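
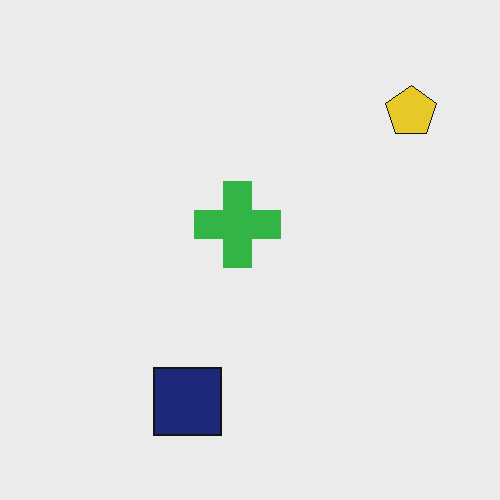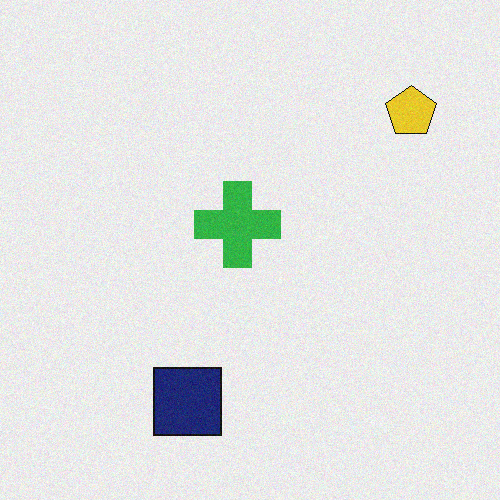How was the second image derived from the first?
It was degraded with a light layer of grain.

Random speckle covers the whole image, including the flat background.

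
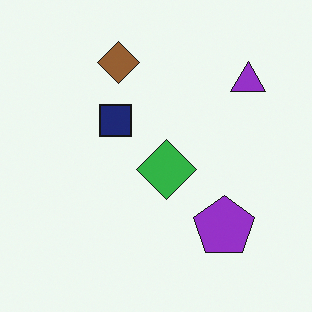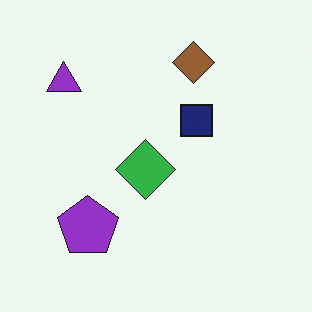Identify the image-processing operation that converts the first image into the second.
It was flipped horizontally (left ↔ right).

The purple triangle is in the top-right of the first image and the top-left of the second — shapes on opposite sides of the vertical midline have swapped in a mirror flip.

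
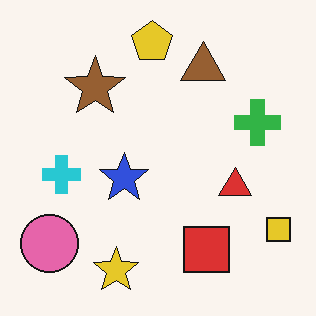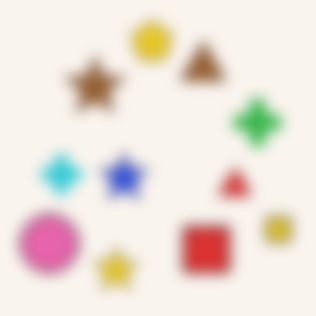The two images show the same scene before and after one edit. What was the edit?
It was strongly gaussian-blurred.

Shape edges and outlines are uniformly softened across the whole image.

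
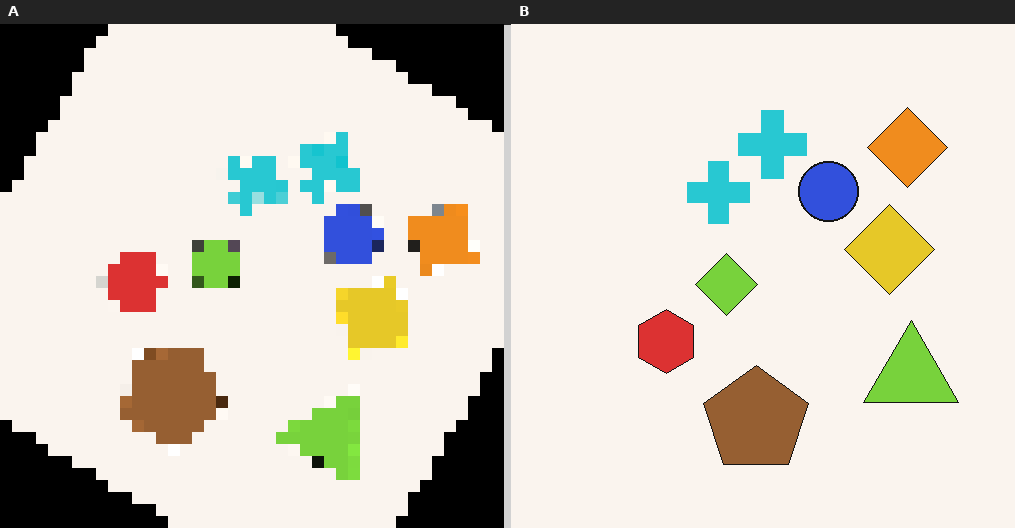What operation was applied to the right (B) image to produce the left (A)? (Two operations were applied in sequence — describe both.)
The left (A) image is the right (B) rotated clockwise by a large amount — several tens of degrees, then coarsely pixelated.

Every shape is tilted by the same angle and the image corners show triangular fill wedges — a whole-image rotation by a non-right angle. Shapes are reduced to large square blocks; fine edges and outlines are lost — a downscale-then-upscale (mosaic) effect.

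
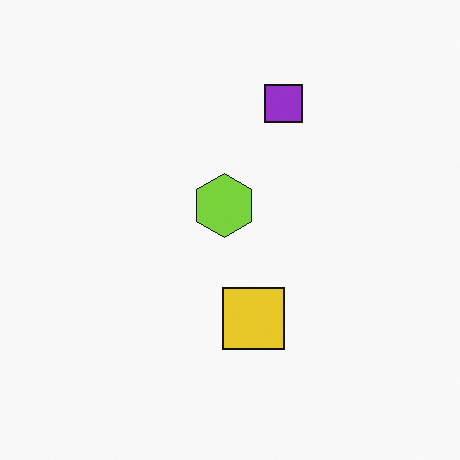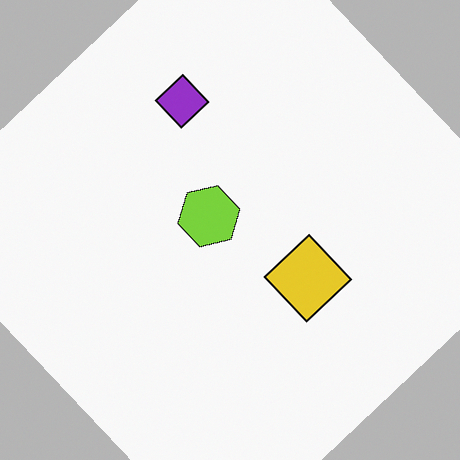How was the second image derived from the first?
This is the original image rotated counter-clockwise by a large amount — several tens of degrees.

Every shape is tilted by the same angle and the image corners show triangular fill wedges — a whole-image rotation by a non-right angle.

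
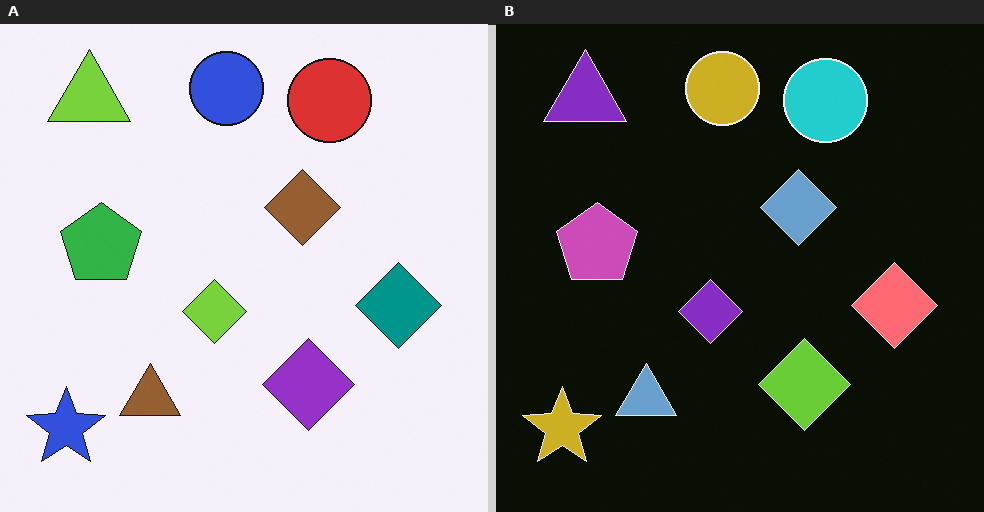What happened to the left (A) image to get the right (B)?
It was color-inverted (negative).

The light background has become dark and every shape's color is its complement — a photographic negative.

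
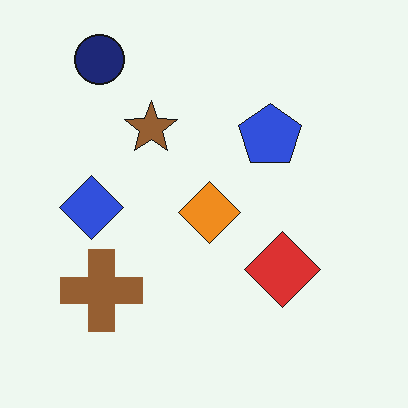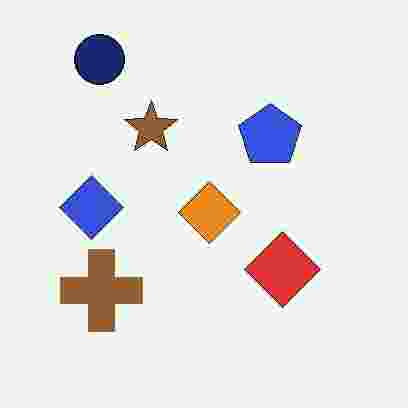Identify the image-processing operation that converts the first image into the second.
Heavily JPEG-compressed with obvious blocking artifacts.

Blocky 8×8 compression artifacts appear around shape edges and the flat background shows ringing — characteristic JPEG degradation.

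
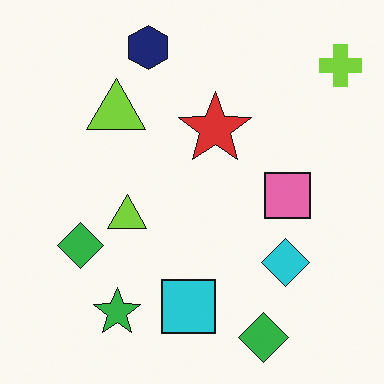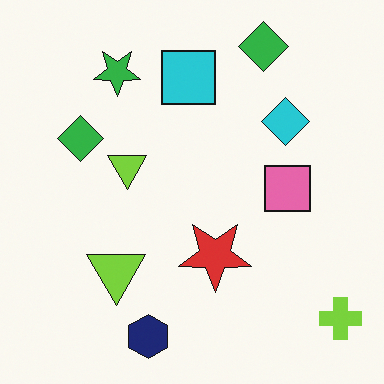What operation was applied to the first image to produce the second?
Flipped vertically (top ↔ bottom).

The navy hexagon is in the top of the first image and the bottom of the second — shapes on opposite sides of the horizontal midline have swapped in a mirror flip.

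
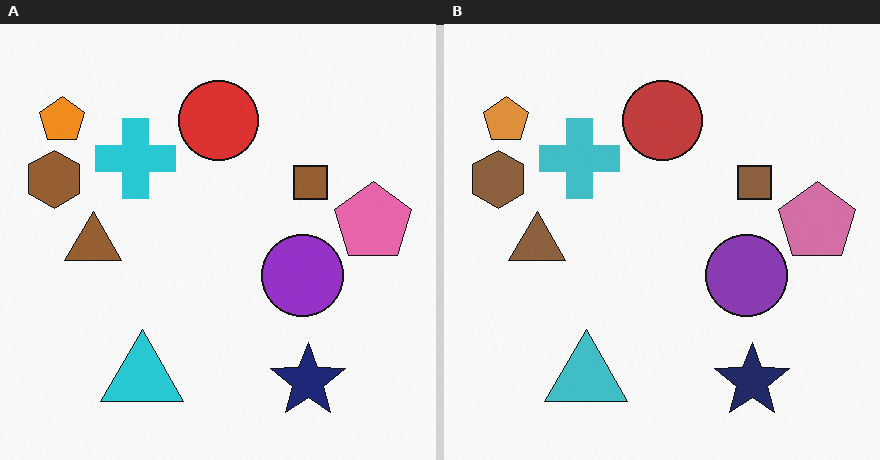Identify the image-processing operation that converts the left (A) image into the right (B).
The transformation is: slightly desaturated.

All colors are more muted and greyish — a global saturation change.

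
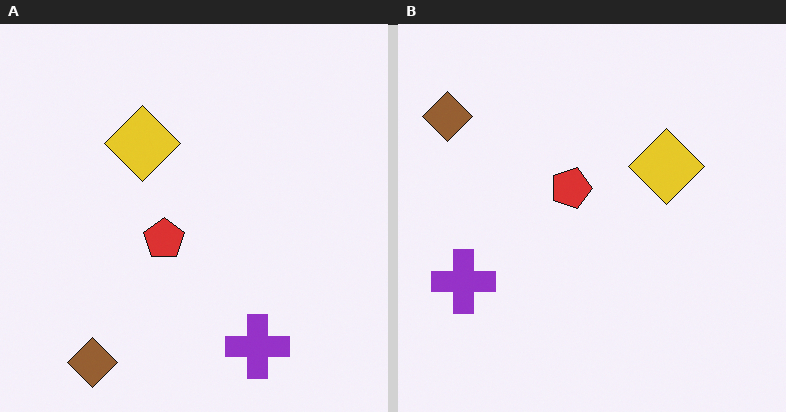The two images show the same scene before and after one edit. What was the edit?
Rotated 90° clockwise.

The brown diamond sits in the bottom-left of the left (A) image and the top-left of the right (B) — consistent with a whole-image 90° clockwise rotation.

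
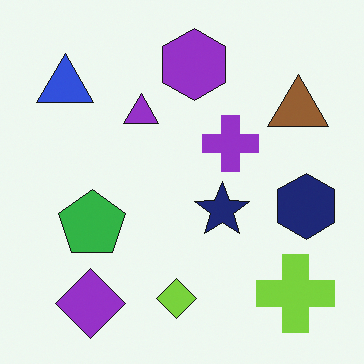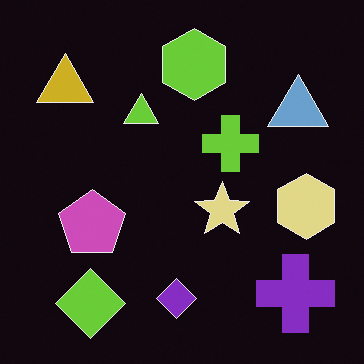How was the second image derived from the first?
The second image is the first color-inverted (negative).

The light background has become dark and every shape's color is its complement — a photographic negative.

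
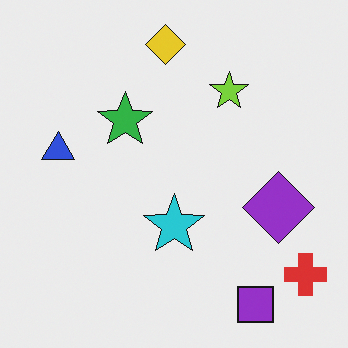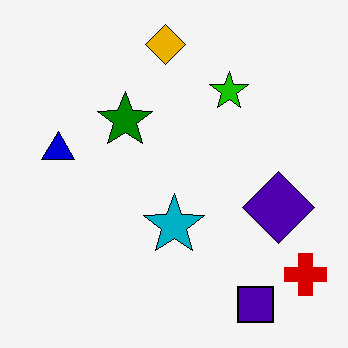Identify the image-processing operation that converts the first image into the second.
This is the original image boosted in contrast.

Tones are pushed away from mid-grey across the whole image — a global contrast change.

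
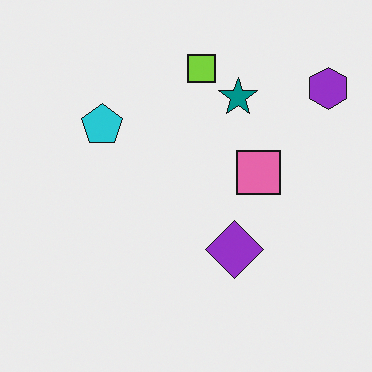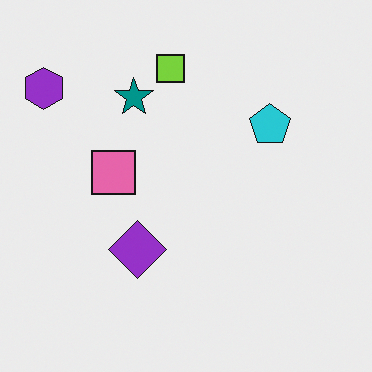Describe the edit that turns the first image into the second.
It was flipped horizontally (left ↔ right).

The purple hexagon is in the top-right of the first image and the top-left of the second — shapes on opposite sides of the vertical midline have swapped in a mirror flip.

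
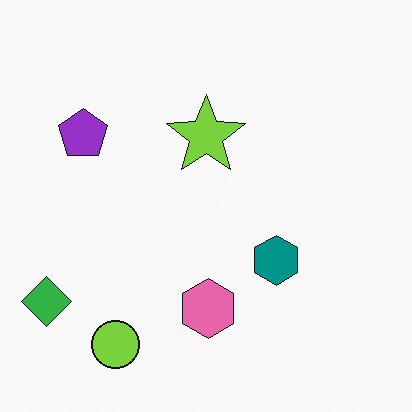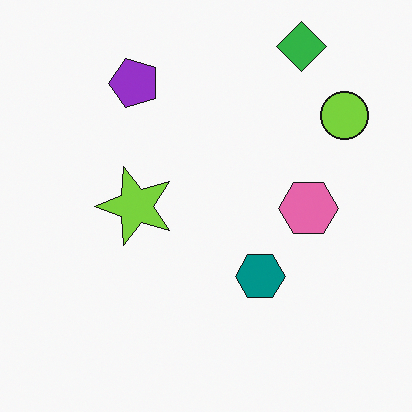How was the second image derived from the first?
The second image is the first transposed (reflected across the top-left ↔ bottom-right diagonal).

Shapes have swapped their row and column positions — what was in the top-right is now in the bottom-left — a diagonal reflection.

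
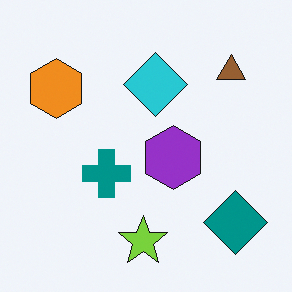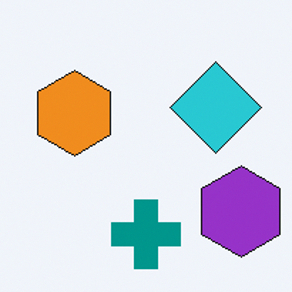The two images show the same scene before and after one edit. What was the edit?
The second image is the first cropped to a modestly smaller region and rescaled.

The visible shapes are larger and the field of view is narrower; shapes near the original edges may be partly or wholly outside the frame — a crop-and-rescale.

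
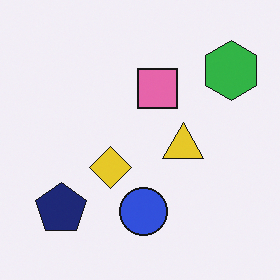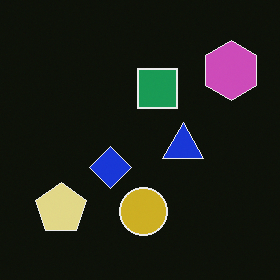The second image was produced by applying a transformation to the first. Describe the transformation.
This is the original image color-inverted (negative).

The light background has become dark and every shape's color is its complement — a photographic negative.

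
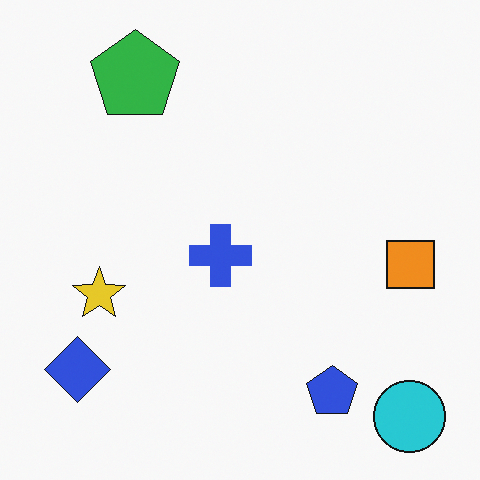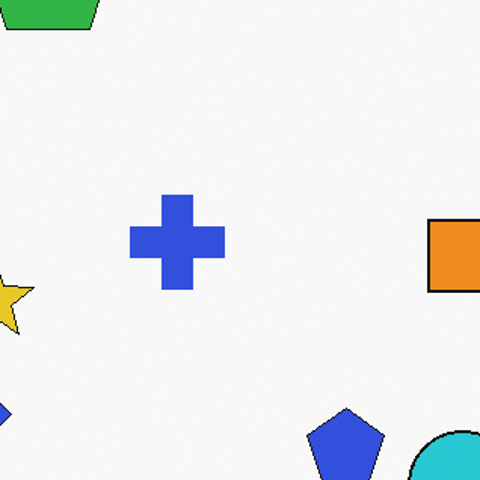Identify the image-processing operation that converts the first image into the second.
The image was cropped to a modestly smaller region and rescaled.

The visible shapes are larger and the field of view is narrower; shapes near the original edges may be partly or wholly outside the frame — a crop-and-rescale.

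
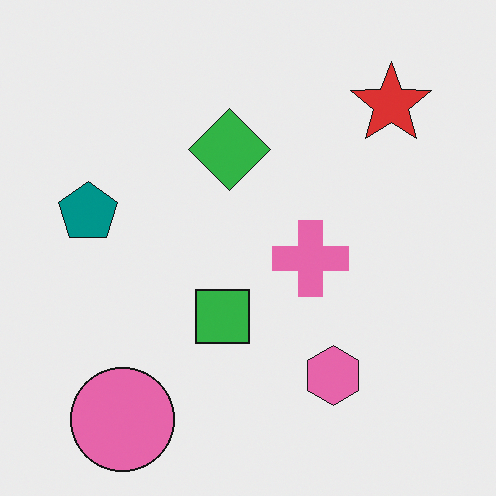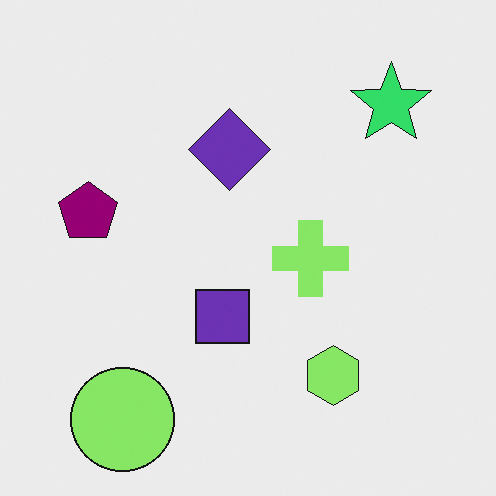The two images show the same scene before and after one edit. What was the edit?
Hue-shifted noticeably.

Every shape's color has rotated by the same amount around the hue wheel — a uniform hue shift.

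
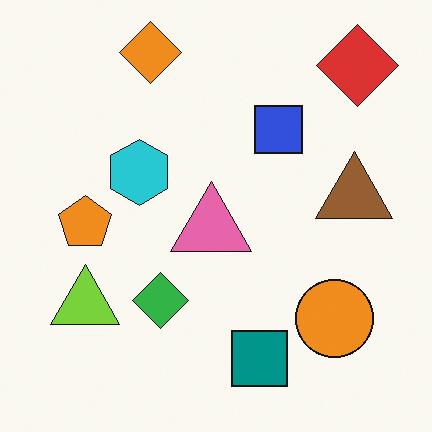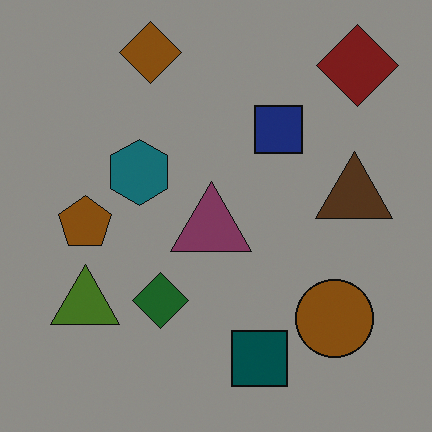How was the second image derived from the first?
The second image is the first noticeably darkened.

Every pixel — background and shapes alike — is uniformly darkened.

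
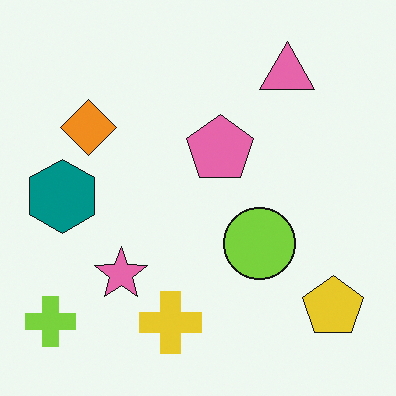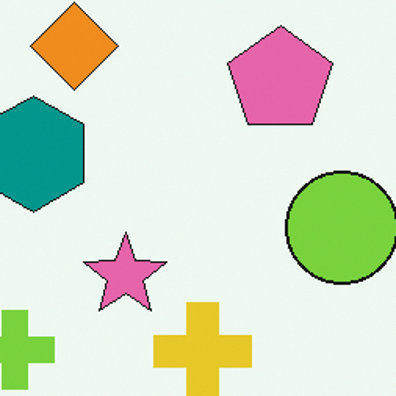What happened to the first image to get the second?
This is the original image cropped to a modestly smaller region and rescaled.

The visible shapes are larger and the field of view is narrower; shapes near the original edges may be partly or wholly outside the frame — a crop-and-rescale.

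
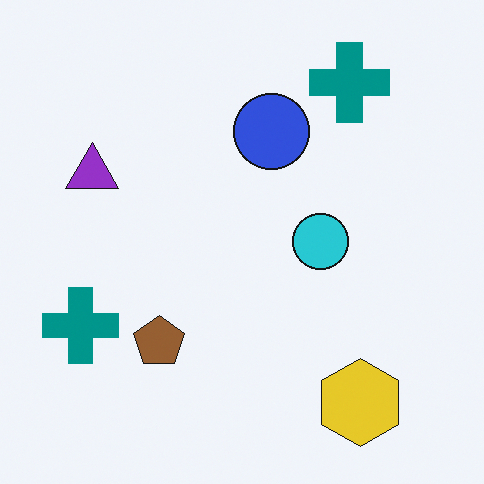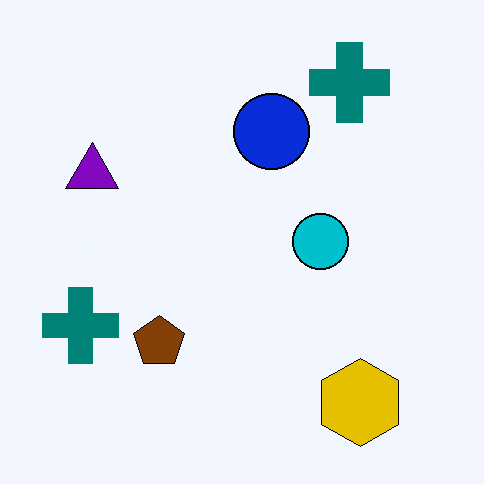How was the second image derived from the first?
The second image is the first given slightly increased contrast.

Tones are pushed away from mid-grey across the whole image — a global contrast change.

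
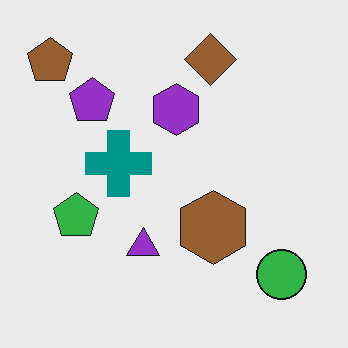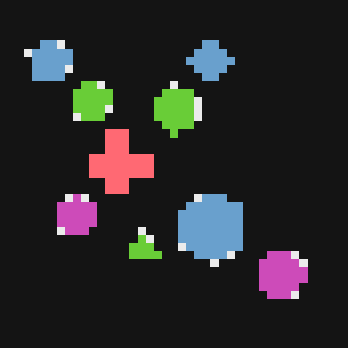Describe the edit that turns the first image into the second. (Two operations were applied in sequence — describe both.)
It was color-inverted (negative), then moderately pixelated.

The light background has become dark and every shape's color is its complement — a photographic negative. Shapes are reduced to large square blocks; fine edges and outlines are lost — a downscale-then-upscale (mosaic) effect.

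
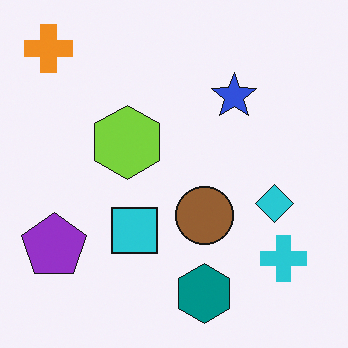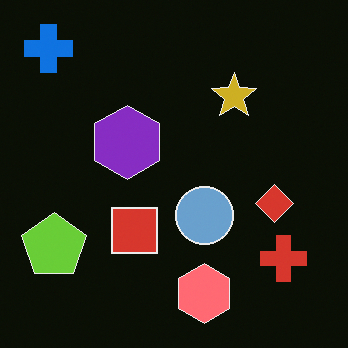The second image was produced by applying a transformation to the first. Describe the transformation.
The second image is the first color-inverted (negative).

The light background has become dark and every shape's color is its complement — a photographic negative.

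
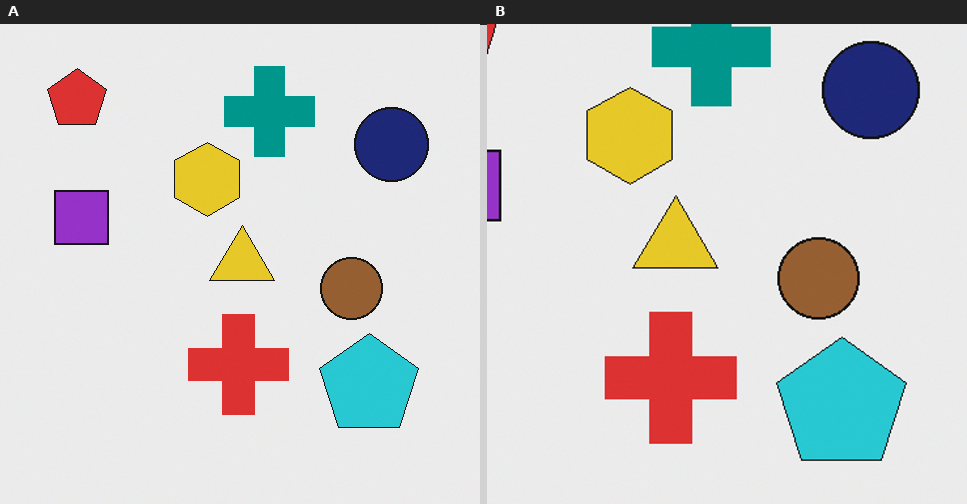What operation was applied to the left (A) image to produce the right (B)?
The image was cropped slightly and scaled back up.

The visible shapes are larger and the field of view is narrower; shapes near the original edges may be partly or wholly outside the frame — a crop-and-rescale.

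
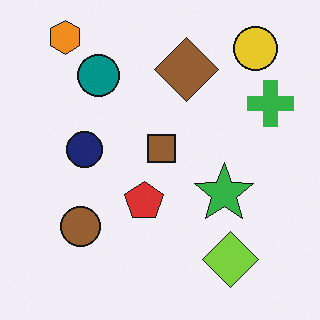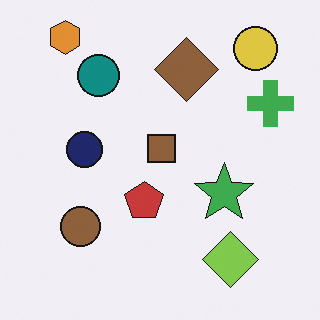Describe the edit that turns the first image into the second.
This is the original image slightly desaturated.

All colors are more muted and greyish — a global saturation change.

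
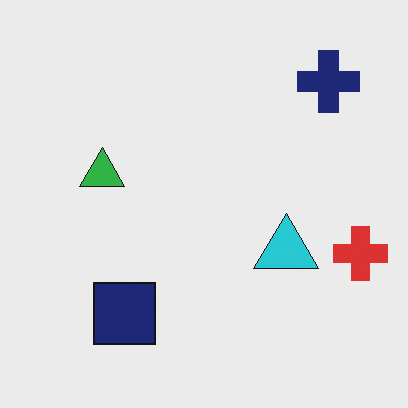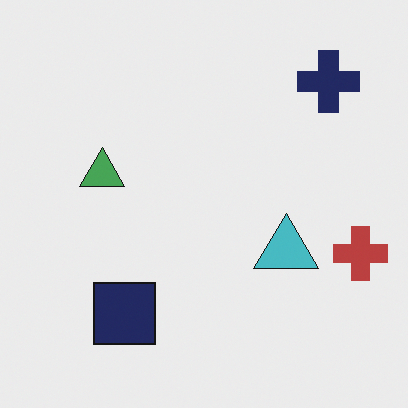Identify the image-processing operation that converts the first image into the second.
Slightly desaturated.

All colors are more muted and greyish — a global saturation change.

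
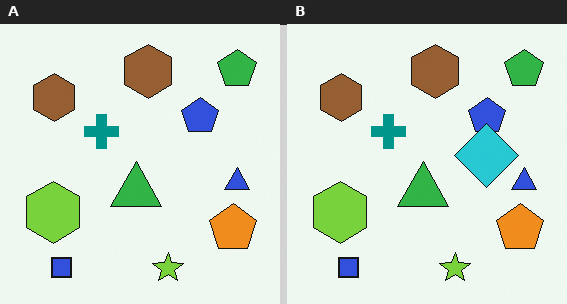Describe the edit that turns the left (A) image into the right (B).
Overlaid with an additional cyan diamond.

A cyan diamond appears in the right (B) image that is absent from the left (A).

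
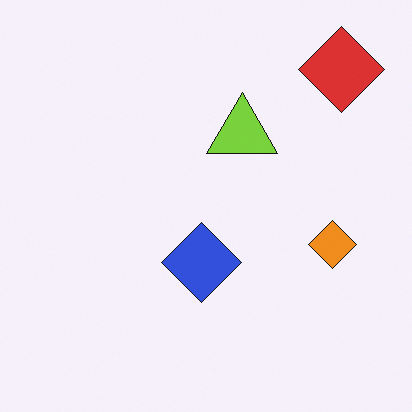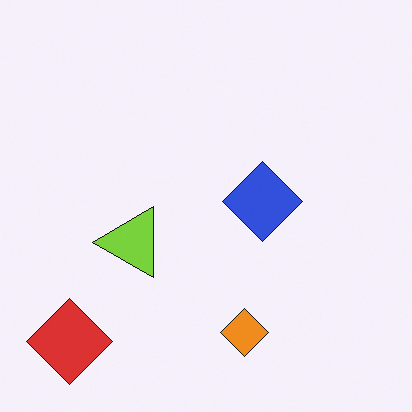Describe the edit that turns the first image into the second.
It was transposed (reflected across the top-left ↔ bottom-right diagonal).

Shapes have swapped their row and column positions — what was in the top-right is now in the bottom-left — a diagonal reflection.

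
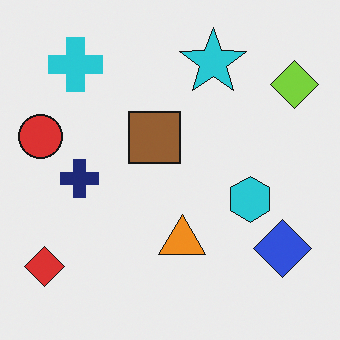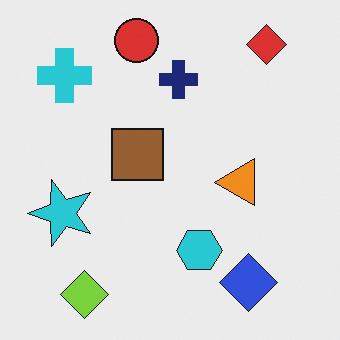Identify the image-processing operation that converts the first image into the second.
Transposed (reflected across the top-left ↔ bottom-right diagonal).

Shapes have swapped their row and column positions — what was in the top-right is now in the bottom-left — a diagonal reflection.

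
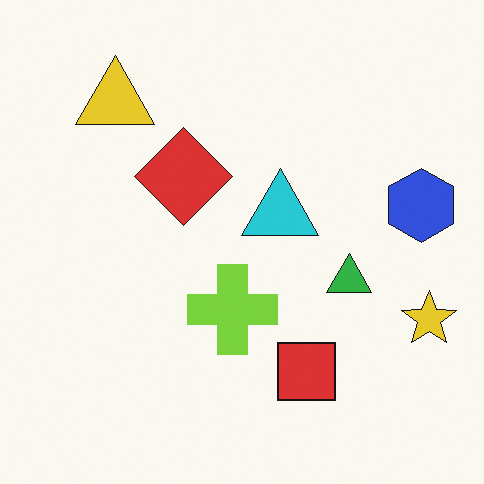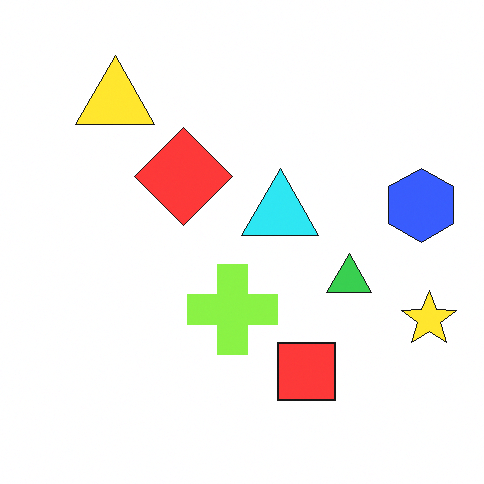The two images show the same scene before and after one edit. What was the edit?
It was slightly brightened.

Every pixel — background and shapes alike — is uniformly brightened.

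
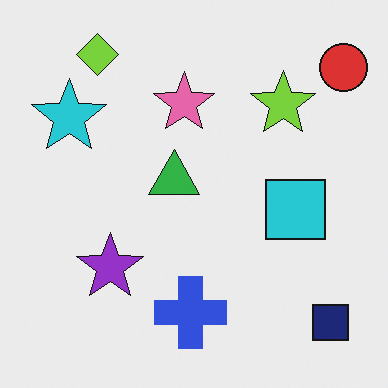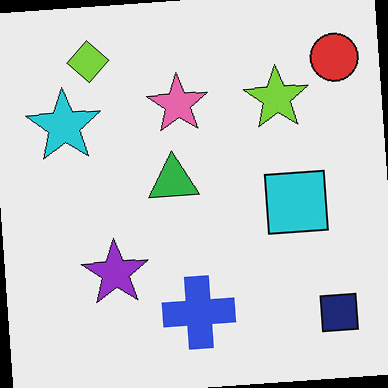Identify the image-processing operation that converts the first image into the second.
It was rotated counter-clockwise by a few degrees.

Every shape is tilted by the same angle and the image corners show triangular fill wedges — a whole-image rotation by a non-right angle.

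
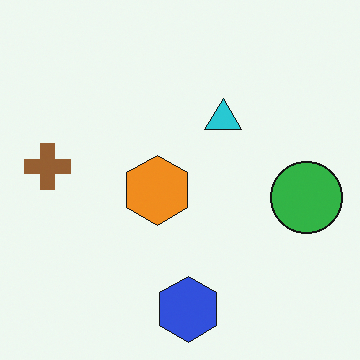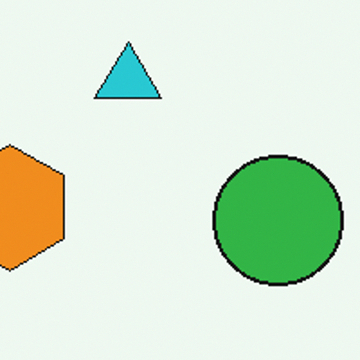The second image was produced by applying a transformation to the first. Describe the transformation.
It was cropped to a noticeably smaller region and rescaled.

The visible shapes are larger and the field of view is narrower; shapes near the original edges may be partly or wholly outside the frame — a crop-and-rescale.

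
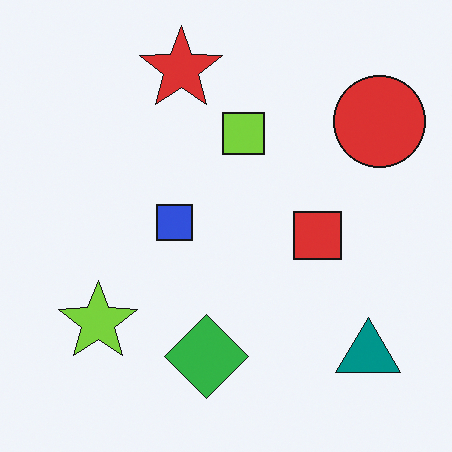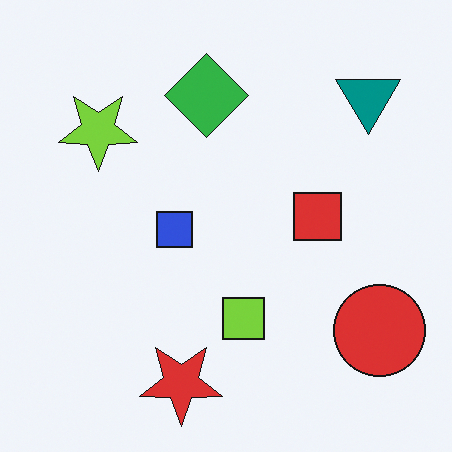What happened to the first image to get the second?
The image was flipped vertically (top ↔ bottom).

The red star is in the top of the first image and the bottom of the second — shapes on opposite sides of the horizontal midline have swapped in a mirror flip.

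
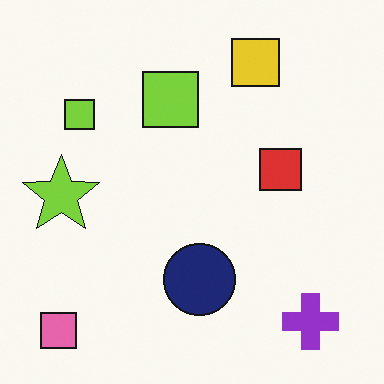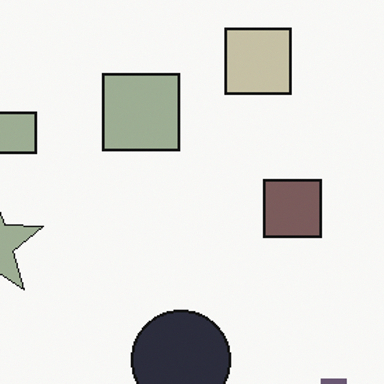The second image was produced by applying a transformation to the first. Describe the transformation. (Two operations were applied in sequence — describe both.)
The transformation is: heavily desaturated, then cropped slightly and scaled back up.

All colors are more muted and greyish — a global saturation change. The visible shapes are larger and the field of view is narrower; shapes near the original edges may be partly or wholly outside the frame — a crop-and-rescale.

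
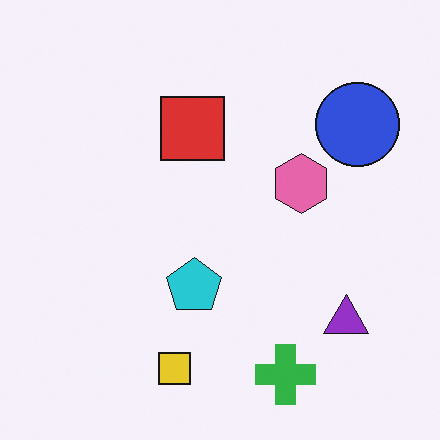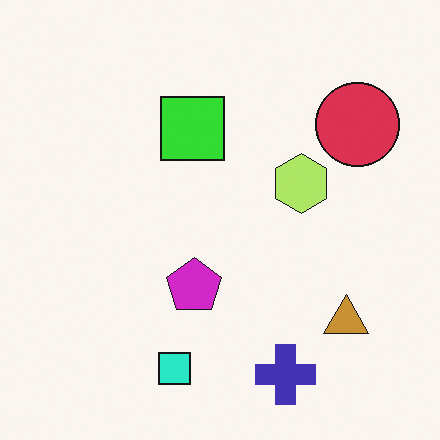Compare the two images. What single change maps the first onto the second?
It was hue-shifted through roughly a third of the color wheel.

Every shape's color has rotated by the same amount around the hue wheel — a uniform hue shift.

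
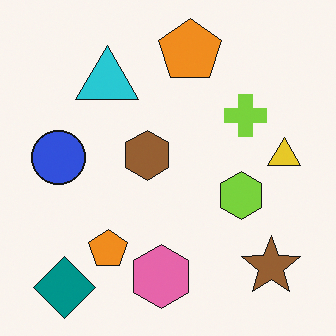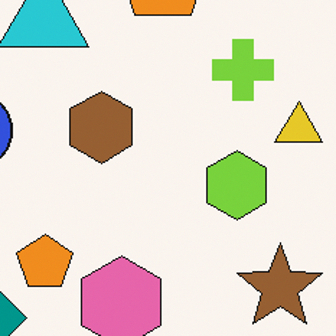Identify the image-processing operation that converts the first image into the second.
The image was cropped to a modestly smaller region and rescaled.

The visible shapes are larger and the field of view is narrower; shapes near the original edges may be partly or wholly outside the frame — a crop-and-rescale.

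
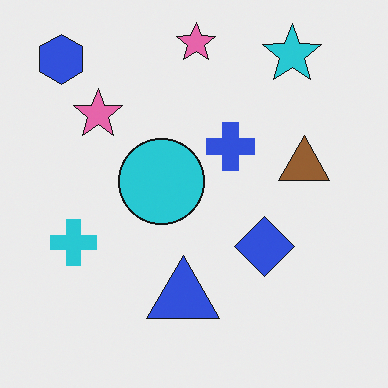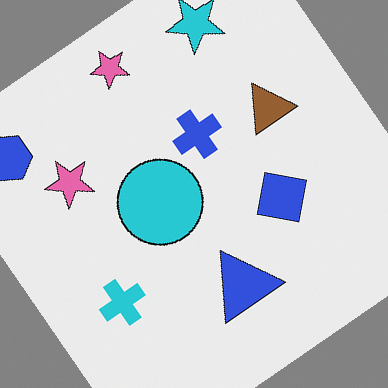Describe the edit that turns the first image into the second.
This is the original image rotated counter-clockwise by a large amount — several tens of degrees.

Every shape is tilted by the same angle and the image corners show triangular fill wedges — a whole-image rotation by a non-right angle.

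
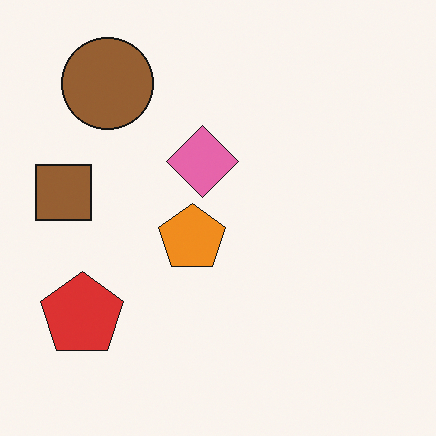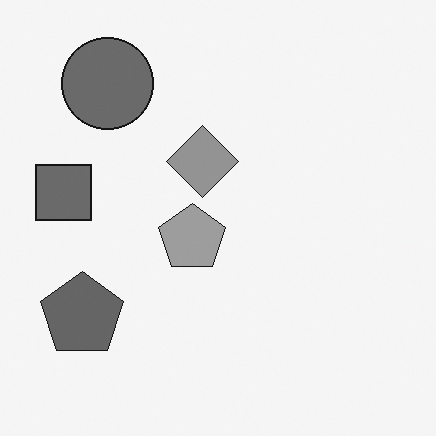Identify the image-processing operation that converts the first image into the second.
Converted to grayscale.

All color is removed — every shape is now a shade of grey.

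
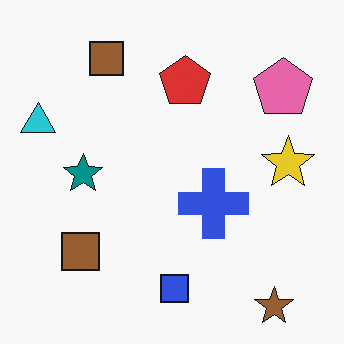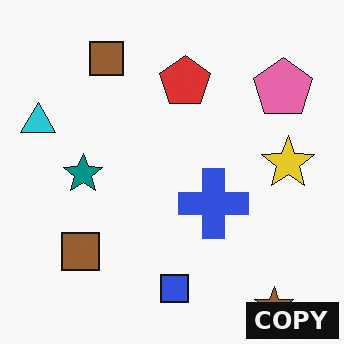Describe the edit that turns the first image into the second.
The second image is the first watermarked with the text "COPY" in the lower-right corner.

A dark label reading "COPY" appears in the lower-right corner.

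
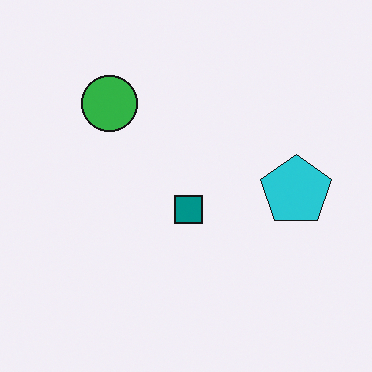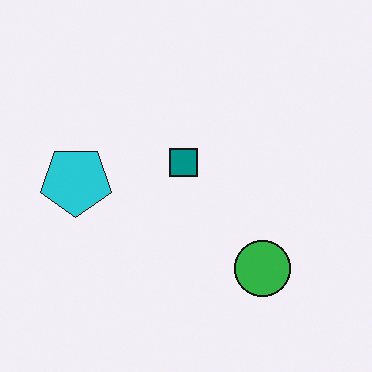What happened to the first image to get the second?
Rotated 180°.

The green circle sits in the top-left of the first image and the bottom-right of the second — consistent with a whole-image 180° rotation.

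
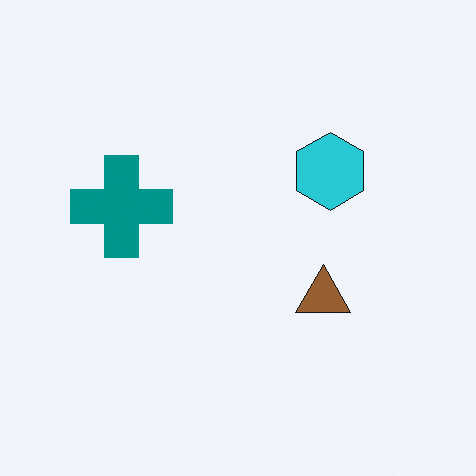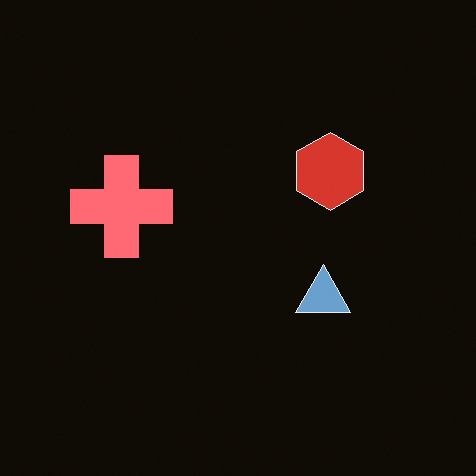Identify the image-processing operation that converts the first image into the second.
The transformation is: color-inverted (negative).

The light background has become dark and every shape's color is its complement — a photographic negative.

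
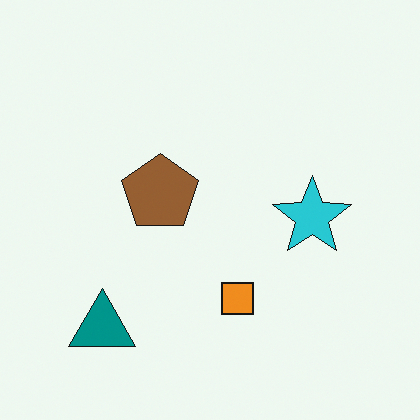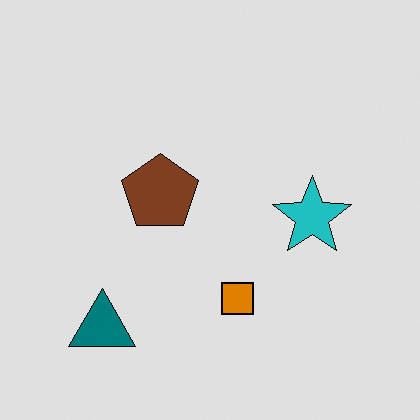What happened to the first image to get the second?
It was posterized to a reduced palette.

Each flat color has snapped to a coarser quantized level — most visibly, the near-white background has dropped to a flat grey.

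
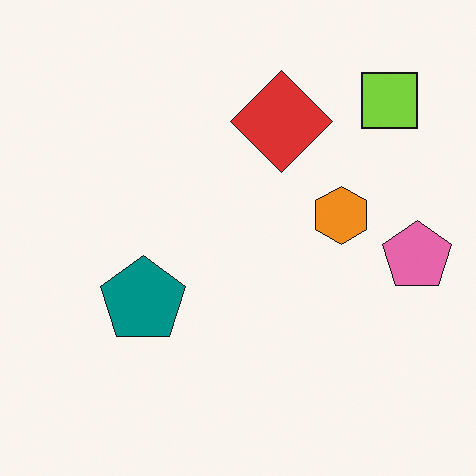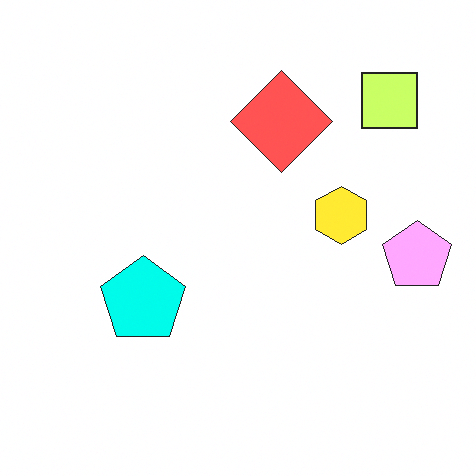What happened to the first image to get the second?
It was brightened a lot.

Every pixel — background and shapes alike — is uniformly brightened.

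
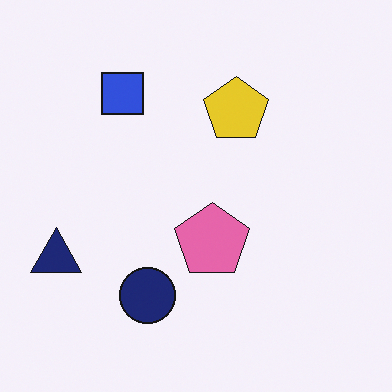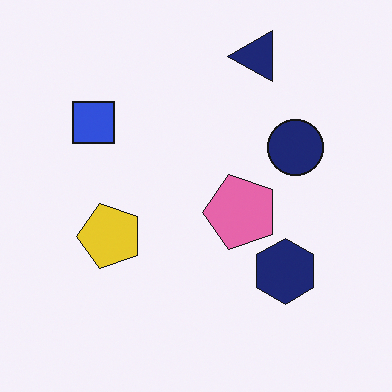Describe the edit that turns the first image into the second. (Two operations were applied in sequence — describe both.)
Transposed (reflected across the top-left ↔ bottom-right diagonal), then overlaid with an additional navy hexagon.

Shapes have swapped their row and column positions — what was in the top-right is now in the bottom-left — a diagonal reflection. A navy hexagon appears in the second image that is absent from the first.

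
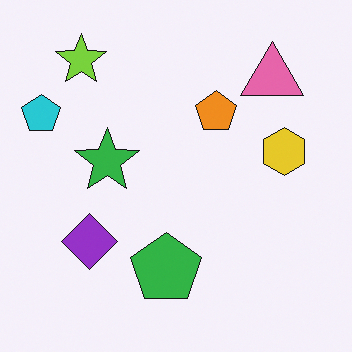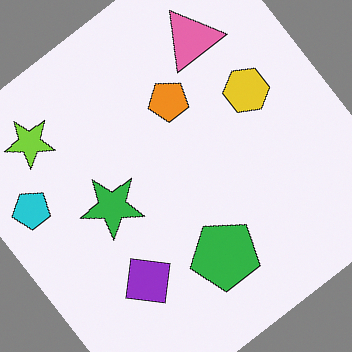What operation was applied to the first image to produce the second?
It was rotated counter-clockwise by a large amount — several tens of degrees.

Every shape is tilted by the same angle and the image corners show triangular fill wedges — a whole-image rotation by a non-right angle.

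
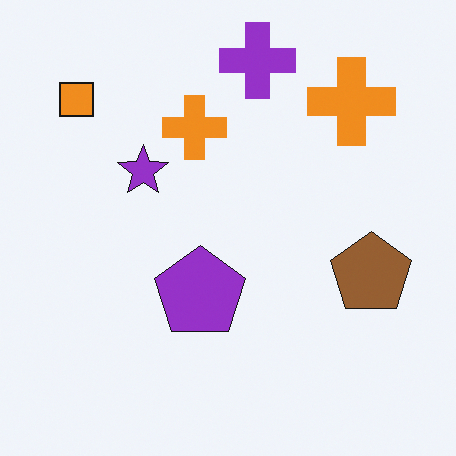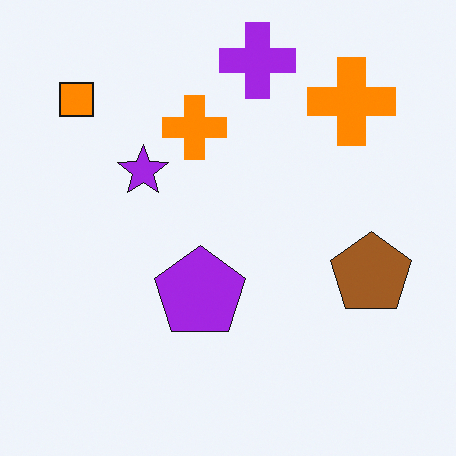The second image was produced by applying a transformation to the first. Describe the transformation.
This is the original image slightly oversaturated.

All colors are more vivid — a global saturation change.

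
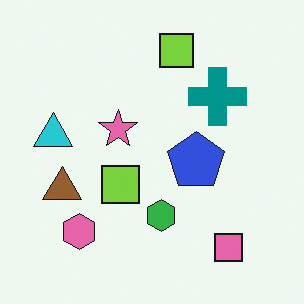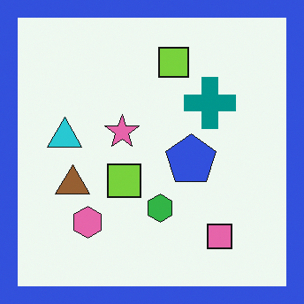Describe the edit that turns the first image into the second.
The transformation is: framed with a blue border.

A solid blue frame runs around the edge of the second image, with the content slightly shrunk inside it.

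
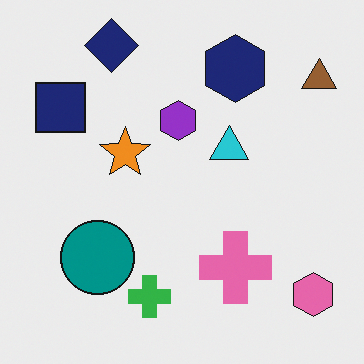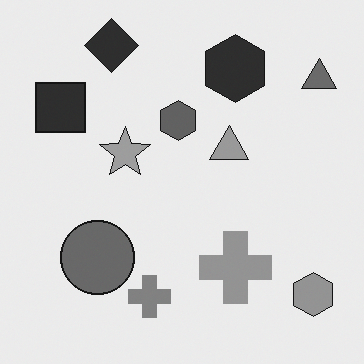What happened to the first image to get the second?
The second image is the first converted to grayscale.

All color is removed — every shape is now a shade of grey.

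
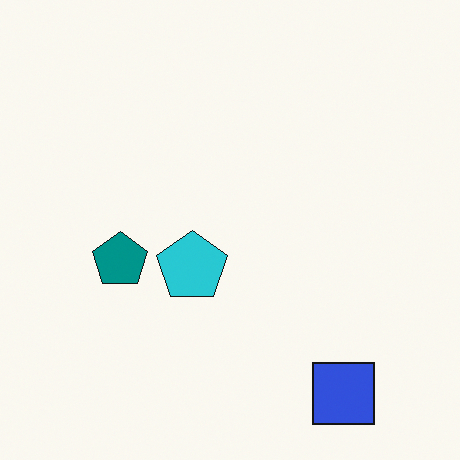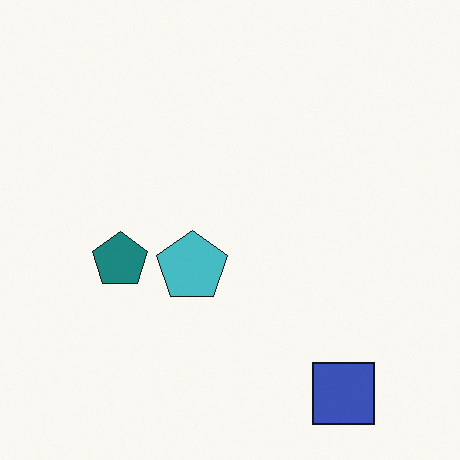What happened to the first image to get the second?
It was slightly desaturated.

All colors are more muted and greyish — a global saturation change.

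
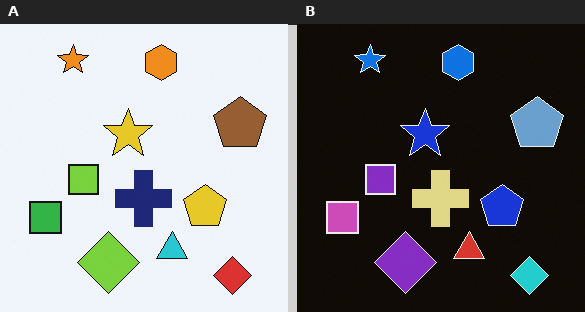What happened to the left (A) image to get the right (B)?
The image was color-inverted (negative).

The light background has become dark and every shape's color is its complement — a photographic negative.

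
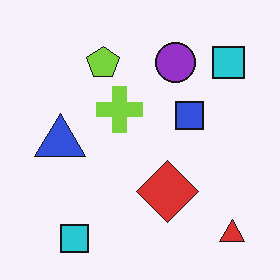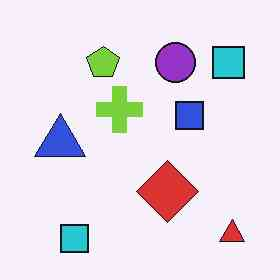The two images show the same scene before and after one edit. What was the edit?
The transformation is: given moderate JPEG compression.

Blocky 8×8 compression artifacts appear around shape edges and the flat background shows ringing — characteristic JPEG degradation.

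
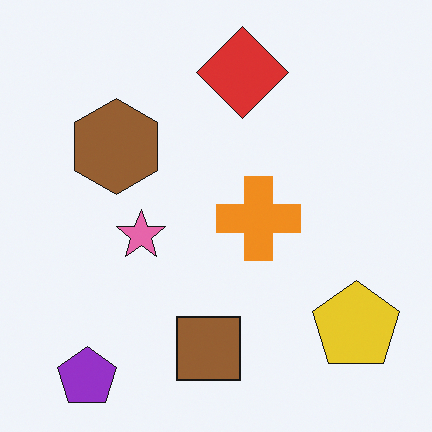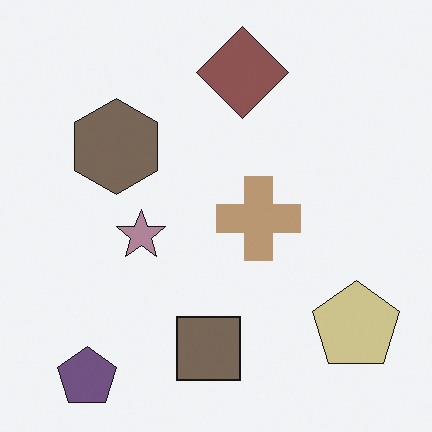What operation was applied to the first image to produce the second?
This is the original image heavily desaturated.

All colors are more muted and greyish — a global saturation change.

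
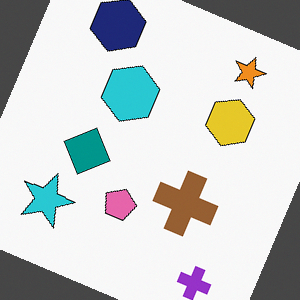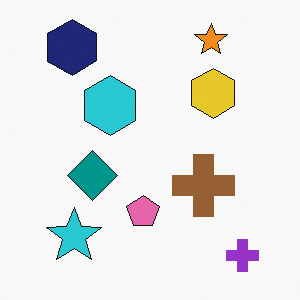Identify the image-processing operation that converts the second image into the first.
Rotated clockwise by a clearly visible amount.

Every shape is tilted by the same angle and the image corners show triangular fill wedges — a whole-image rotation by a non-right angle.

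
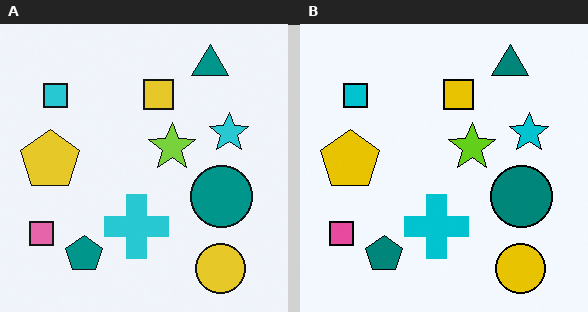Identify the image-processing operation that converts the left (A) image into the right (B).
This is the original image given slightly increased contrast.

Tones are pushed away from mid-grey across the whole image — a global contrast change.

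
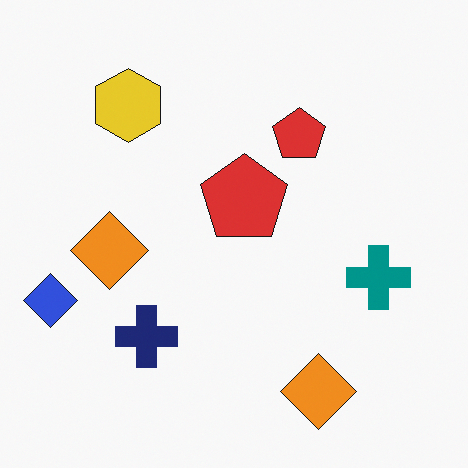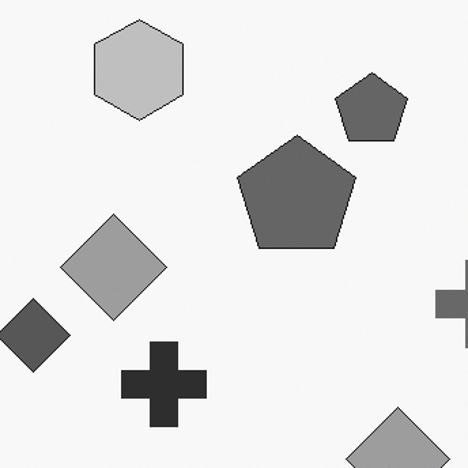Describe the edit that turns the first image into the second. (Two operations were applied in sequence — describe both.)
This is the original image cropped to a modestly smaller region and rescaled, then converted to grayscale.

The visible shapes are larger and the field of view is narrower; shapes near the original edges may be partly or wholly outside the frame — a crop-and-rescale. All color is removed — every shape is now a shade of grey.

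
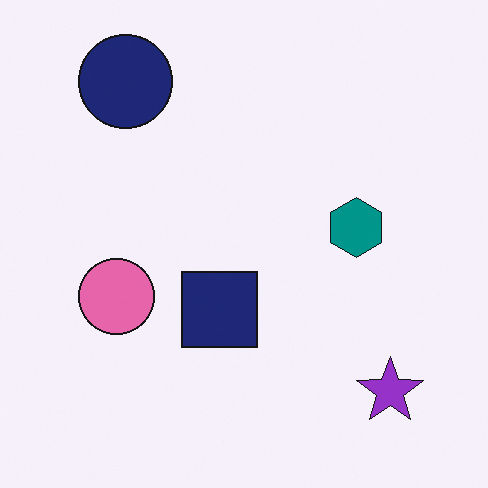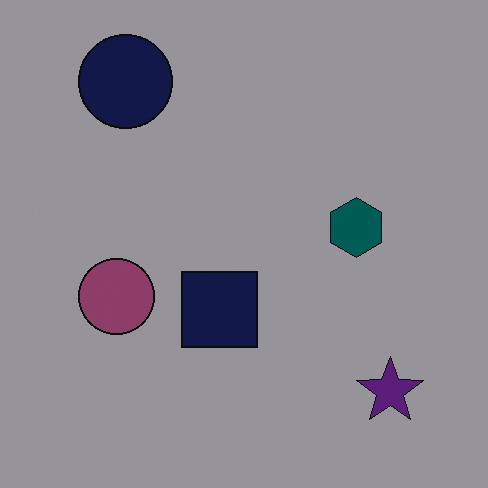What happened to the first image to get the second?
The transformation is: darkened a lot.

Every pixel — background and shapes alike — is uniformly darkened.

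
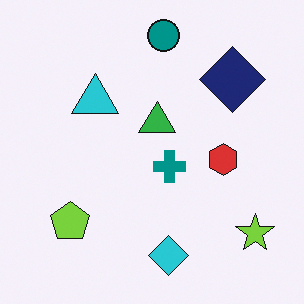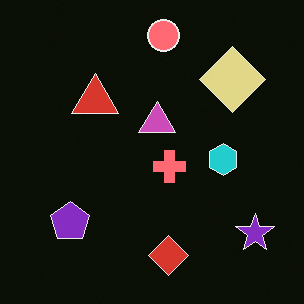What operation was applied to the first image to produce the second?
Color-inverted (negative).

The light background has become dark and every shape's color is its complement — a photographic negative.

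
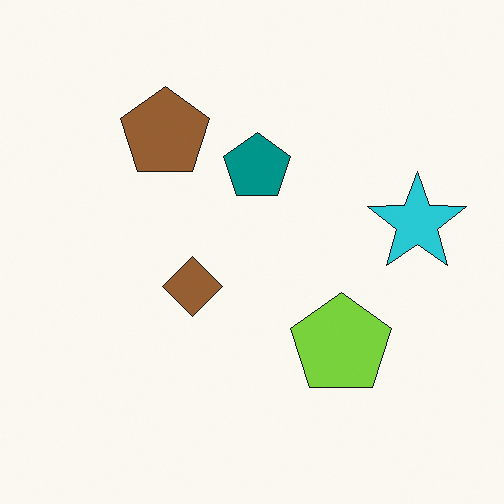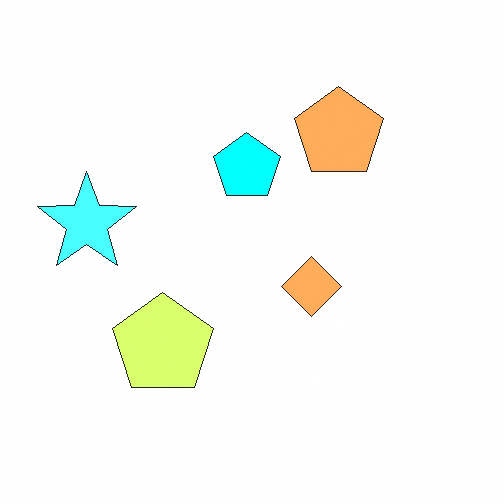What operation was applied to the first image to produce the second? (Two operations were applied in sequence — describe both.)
It was flipped horizontally (left ↔ right), then brightened a lot.

The cyan star is in the right of the first image and the left of the second — shapes on opposite sides of the vertical midline have swapped in a mirror flip. Every pixel — background and shapes alike — is uniformly brightened.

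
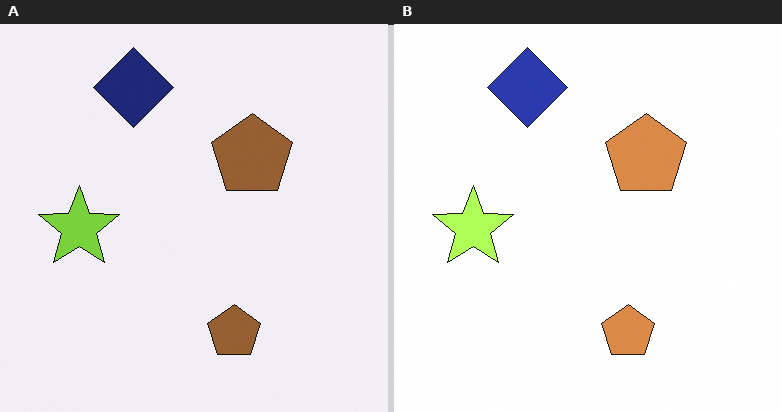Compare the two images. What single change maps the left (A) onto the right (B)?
The right (B) image is the left (A) noticeably brightened.

Every pixel — background and shapes alike — is uniformly brightened.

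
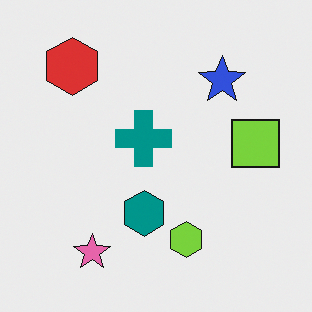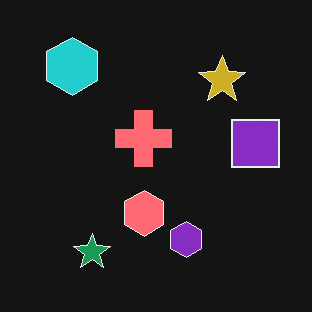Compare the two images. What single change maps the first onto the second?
This is the original image color-inverted (negative).

The light background has become dark and every shape's color is its complement — a photographic negative.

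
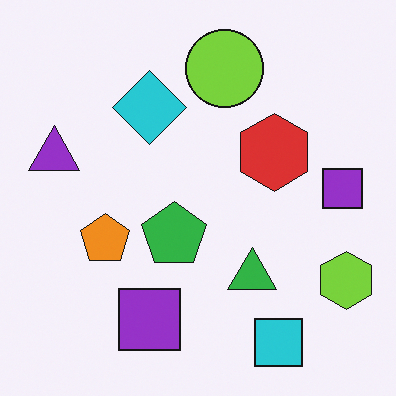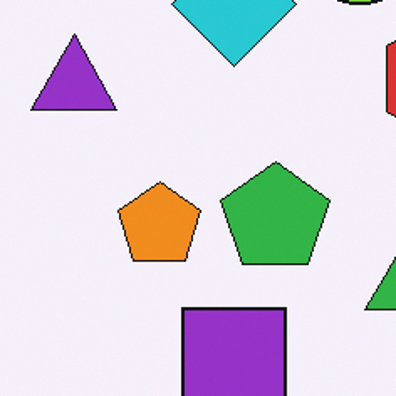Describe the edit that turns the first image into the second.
Cropped to a noticeably smaller region and rescaled.

The visible shapes are larger and the field of view is narrower; shapes near the original edges may be partly or wholly outside the frame — a crop-and-rescale.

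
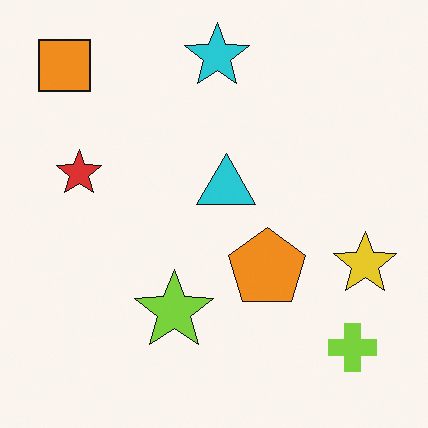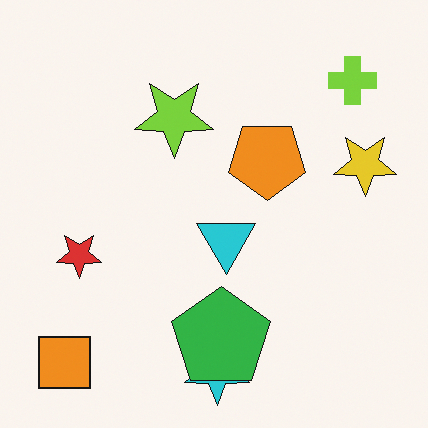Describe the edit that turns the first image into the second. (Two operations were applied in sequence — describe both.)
The second image is the first flipped vertically (top ↔ bottom), then overlaid with an additional green pentagon.

The cyan star is in the top of the first image and the bottom of the second — shapes on opposite sides of the horizontal midline have swapped in a mirror flip. A green pentagon appears in the second image that is absent from the first.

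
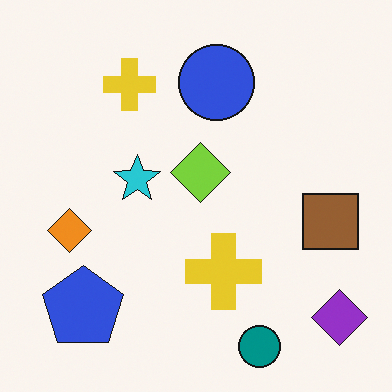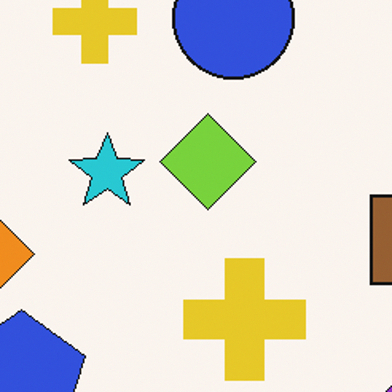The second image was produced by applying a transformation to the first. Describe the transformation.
This is the original image cropped slightly and scaled back up.

The visible shapes are larger and the field of view is narrower; shapes near the original edges may be partly or wholly outside the frame — a crop-and-rescale.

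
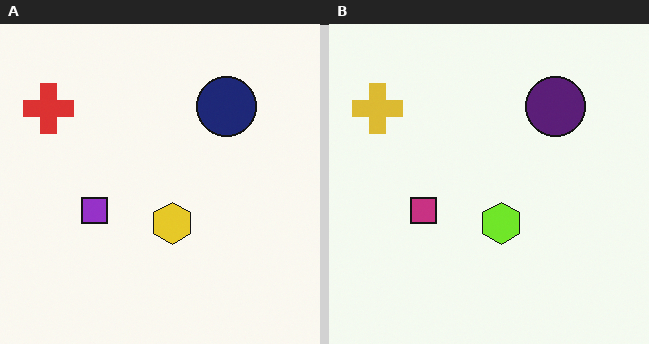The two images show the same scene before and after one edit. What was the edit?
The image was hue-shifted by a small amount.

Every shape's color has rotated by the same amount around the hue wheel — a uniform hue shift.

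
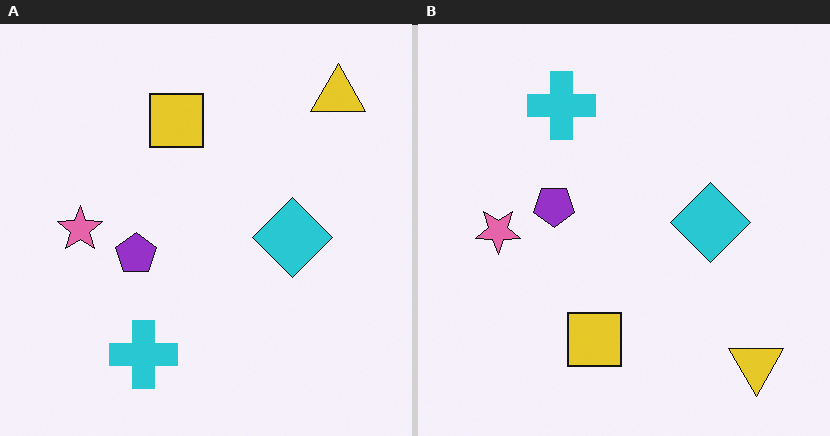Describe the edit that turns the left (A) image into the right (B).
The right (B) image is the left (A) flipped vertically (top ↔ bottom).

The yellow triangle is in the top-right of the left (A) image and the bottom-right of the right (B) — shapes on opposite sides of the horizontal midline have swapped in a mirror flip.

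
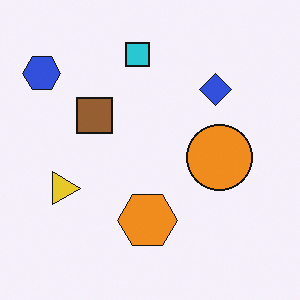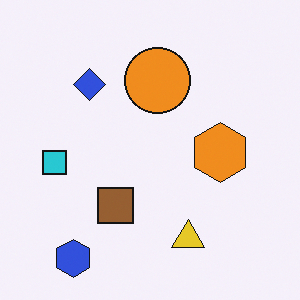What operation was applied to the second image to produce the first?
The transformation is: rotated 90° clockwise.

The blue hexagon sits in the bottom-left of the second image and the top-left of the first — consistent with a whole-image 90° clockwise rotation.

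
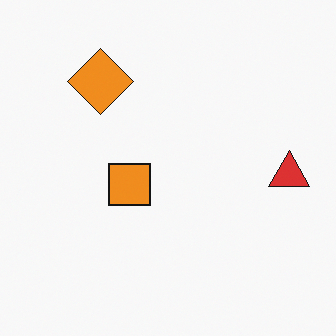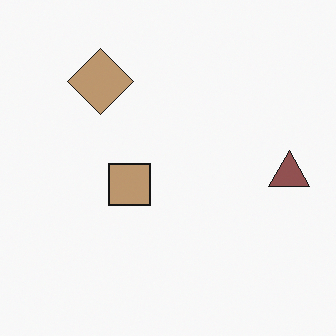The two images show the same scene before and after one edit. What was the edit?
The second image is the first made much more muted (saturation change).

All colors are more muted and greyish — a global saturation change.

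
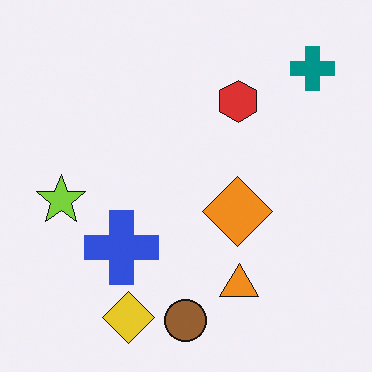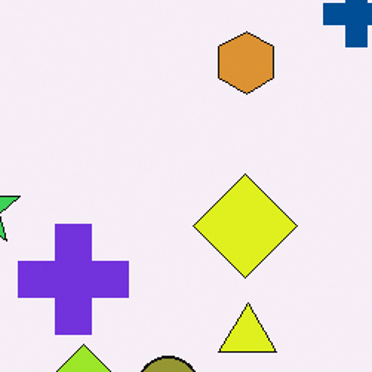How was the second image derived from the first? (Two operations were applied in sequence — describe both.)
The second image is the first hue-shifted slightly, then cropped slightly and scaled back up.

Every shape's color has rotated by the same amount around the hue wheel — a uniform hue shift. The visible shapes are larger and the field of view is narrower; shapes near the original edges may be partly or wholly outside the frame — a crop-and-rescale.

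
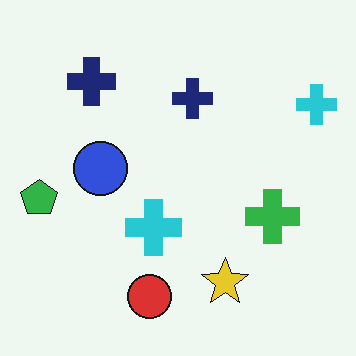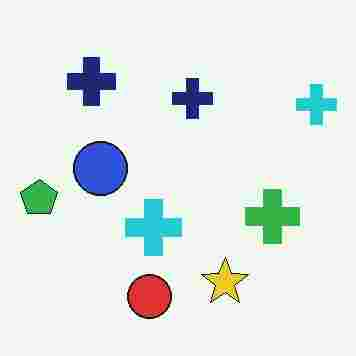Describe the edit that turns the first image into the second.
Heavily JPEG-compressed with obvious blocking artifacts.

Blocky 8×8 compression artifacts appear around shape edges and the flat background shows ringing — characteristic JPEG degradation.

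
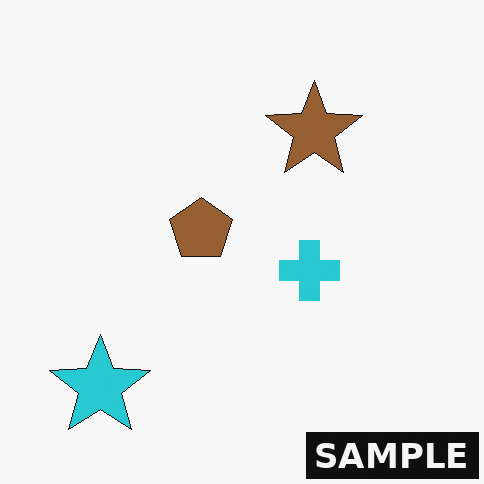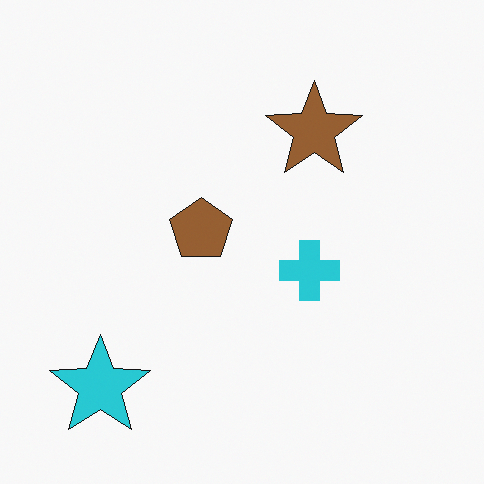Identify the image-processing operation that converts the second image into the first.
Watermarked with the text "SAMPLE" in the lower-right corner.

A dark label reading "SAMPLE" appears in the lower-right corner.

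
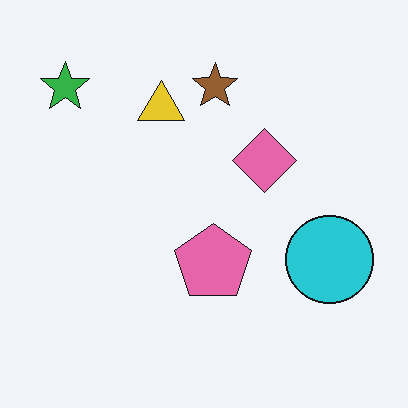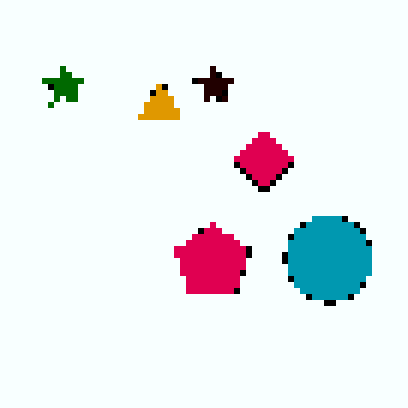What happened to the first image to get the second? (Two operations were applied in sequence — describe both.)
This is the original image pixelated into visible square blocks, then boosted in contrast.

Shapes are reduced to large square blocks; fine edges and outlines are lost — a downscale-then-upscale (mosaic) effect. Tones are pushed away from mid-grey across the whole image — a global contrast change.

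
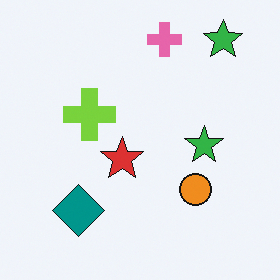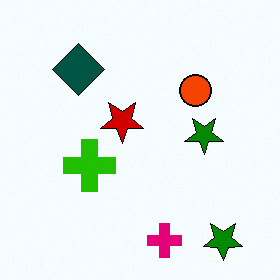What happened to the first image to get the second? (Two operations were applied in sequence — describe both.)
This is the original image given much higher contrast, then flipped vertically (top ↔ bottom).

Tones are pushed away from mid-grey across the whole image — a global contrast change. The pink cross is in the top of the first image and the bottom of the second — shapes on opposite sides of the horizontal midline have swapped in a mirror flip.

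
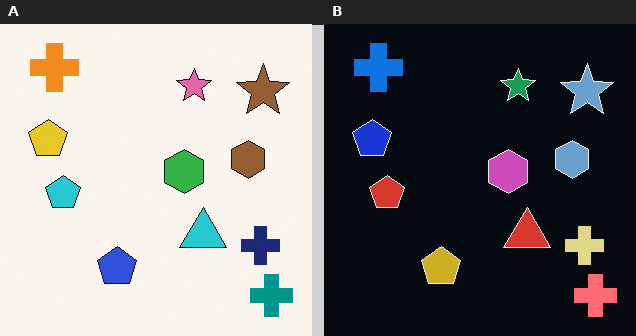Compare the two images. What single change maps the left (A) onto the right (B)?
The right (B) image is the left (A) color-inverted (negative).

The light background has become dark and every shape's color is its complement — a photographic negative.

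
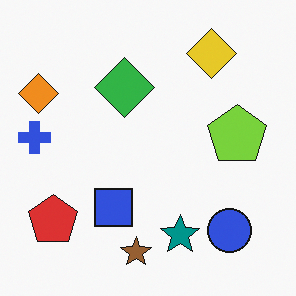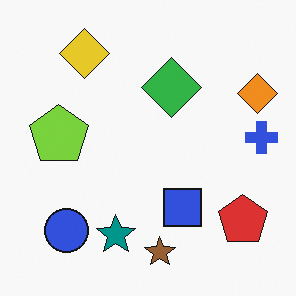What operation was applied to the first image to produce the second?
The transformation is: flipped horizontally (left ↔ right).

The blue cross is in the left of the first image and the right of the second — shapes on opposite sides of the vertical midline have swapped in a mirror flip.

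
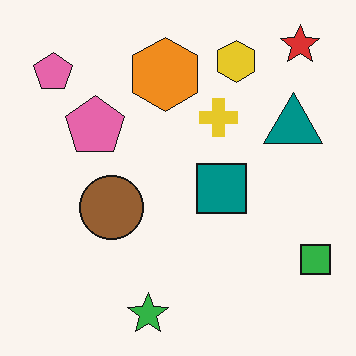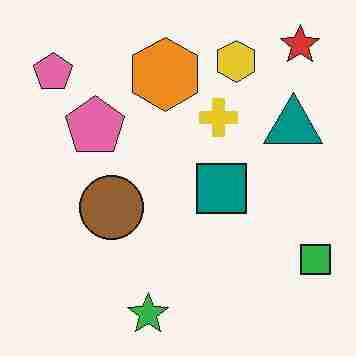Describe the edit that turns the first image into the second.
The transformation is: degraded with heavy JPEG compression.

Blocky 8×8 compression artifacts appear around shape edges and the flat background shows ringing — characteristic JPEG degradation.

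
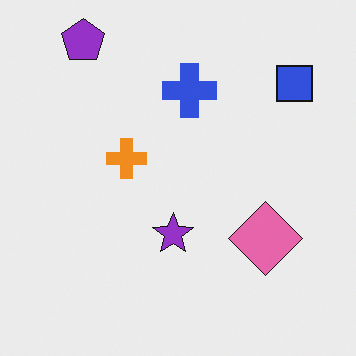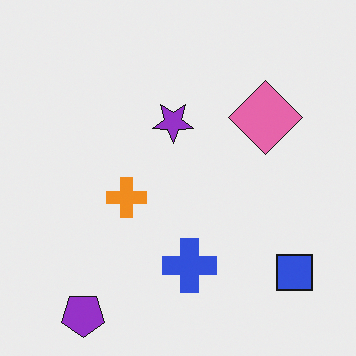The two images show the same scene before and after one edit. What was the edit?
The transformation is: flipped vertically (top ↔ bottom).

The purple pentagon is in the top-left of the first image and the bottom-left of the second — shapes on opposite sides of the horizontal midline have swapped in a mirror flip.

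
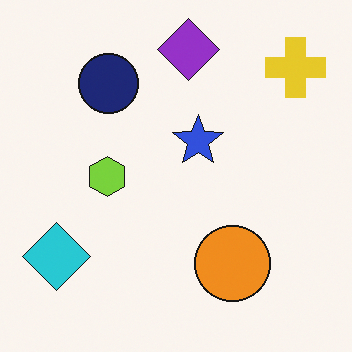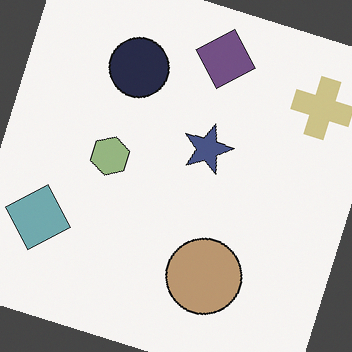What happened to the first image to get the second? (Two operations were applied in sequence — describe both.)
This is the original image rotated clockwise by a moderate amount, then made much more muted (saturation change).

Every shape is tilted by the same angle and the image corners show triangular fill wedges — a whole-image rotation by a non-right angle. All colors are more muted and greyish — a global saturation change.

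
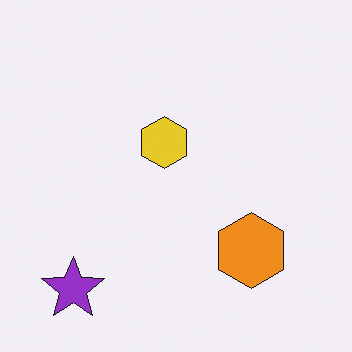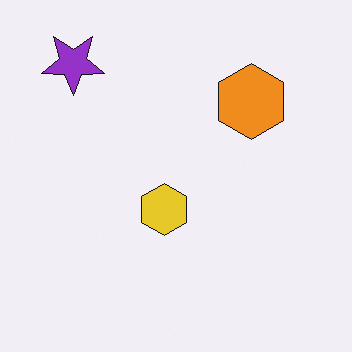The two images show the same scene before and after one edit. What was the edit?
It was flipped vertically (top ↔ bottom).

The purple star is in the bottom-left of the first image and the top-left of the second — shapes on opposite sides of the horizontal midline have swapped in a mirror flip.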